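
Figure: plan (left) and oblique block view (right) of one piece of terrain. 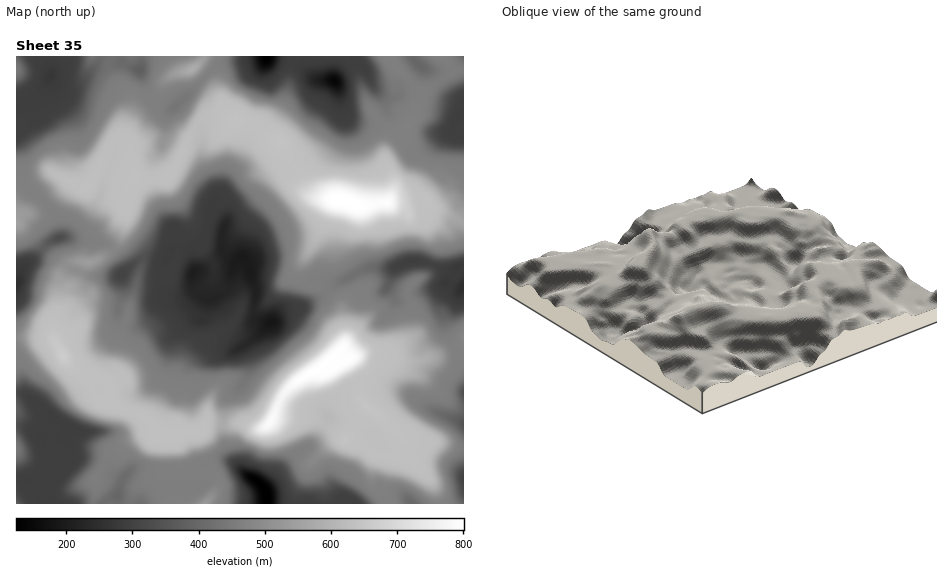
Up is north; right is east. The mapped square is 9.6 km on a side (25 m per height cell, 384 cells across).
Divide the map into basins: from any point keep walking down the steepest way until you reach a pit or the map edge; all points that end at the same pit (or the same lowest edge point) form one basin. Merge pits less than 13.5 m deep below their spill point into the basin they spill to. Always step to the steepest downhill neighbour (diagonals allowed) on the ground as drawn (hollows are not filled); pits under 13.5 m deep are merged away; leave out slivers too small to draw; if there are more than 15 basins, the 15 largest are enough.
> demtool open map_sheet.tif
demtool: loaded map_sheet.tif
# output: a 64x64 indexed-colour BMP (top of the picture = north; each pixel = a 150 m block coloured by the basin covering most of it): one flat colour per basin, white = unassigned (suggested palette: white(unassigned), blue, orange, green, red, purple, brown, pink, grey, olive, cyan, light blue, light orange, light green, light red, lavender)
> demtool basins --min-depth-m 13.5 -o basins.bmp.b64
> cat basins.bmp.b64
<image width="64" height="64" href="data:image/bmp;base64,Qk12CAAAAAAAAHYAAAAoAAAAQAAAAEAAAAABAAQAAAAAAAAIAAATCwAAEwsAABAAAAAAAAAA////ALR3HwAOf/8ALKAsACgn1gC9Z5QAS1aMAMJ34wB/f38AIr28AM++FwDox64AeLv/AIrfmACWmP8A1bDFAERERERETu7u7u7uRERCIiIiIiIiIiIiIiIiIAAAAAAARERERERO7u7u7u5EREQiIiIiIiIiIiIiIiIgAAAAAABERERERE7u7u7u7kREREIiIiIiIiIiIiIiIAAAAAAAAERERERETu7u7u7uREREQiIiIiIiIiIiIiIgAAAAAAAARERERERE7u7u7u7kIiIiIiIiIiIiIiIiIiAAAAAAAABERERERETu7u7u7u4iIiIiIiIiIiIiIiIiIAAAAAAAAERERERERE7u7u7u7iIiIiIiIiIiIiIiIiIgAAAAAAAARERERERERO7u7u7iIiIiIiIiIiIiIiIiIiIiIAAAAABERERERERERO7u7uIiIiIiIiIiIiIiIiIiIiIgAAAA3URERERERERERO5EQiIiIiIiIiIiIiIiIiIiIi3d3d3dREREREREREREREERESIiIiIiIiIiIiIiIiIi3d3d3d1EREREREREREREEREREREREREiIiIiIiIiIi3d3d3d3URERERERERERBERERERERERERIiIiIiIiIi3d3d3d3dREREREREREEREREREREREREREiIiIiIiIi3d3d3d3d1EREREREQiERERERERERERERERIiIiIiIi3d3d3d3dAEREREREQiIREREREREREREREREiIiIiIi3d3d3d3dAARERERERCIRERERERERERERERERIiIiIiLd3d3d3dAABERERERCIvERERERERERERERERESIiIiIt3d3d3dAAAERERERCKqrxERERERERERERERERESIiIi3d3d3QAAAARERERKqqqvERERERERERERERERERETIi3d3d0AAAAABERERKqqqq/xEREREREREREREREREREz3d3d0DMwAAAEREREqqqqr/ERERERERERERERERERERMzMzMzMzMzAAREREqqqqqv/xERERERERERERERERERETMzMzMzMzMzBEREqqqqqqr/URERERERERERERERERERMzMzMzMzMzMwAACqqqqqqv/1ERERERVREREREREREREzMzMzMzMzMzAAAKqqqqqq//9VURERFVURERERERERETMzMzMzMzMzMAAACqqqqqqv//VVURFVVRERERERERERMzMzMzMzMzMwAAAKqqqqqq///1VVVVVVURERERERERMzMzMzMzMzMzAAAACqqqqqr///9VVVVVVVVVEREREREzMzMzMzMzMzMAAAAKqqqqqq////9VVVVVVVUREREREzMzMzMzMzMzMwAAAAqqqqqqr/////9VVVVVVVEREREzMzMzMzMzMzMzAAAAIqqqqqqv//////9VVVVVVRERMzMzMzMzMzMzMzMAAAAiKqqqqqrxEf///1VVVVVVURMzMzMzMzMzMzMzMwAAALIqqqqqqhER////VVVVVVVVEzMzMzMzMzMzMzMzAAAAuyKqqqqqEREf//9VVVVVVVVTMzMzMzMzMzMzMzMAAAu7u7u6qqoRER//9VVVVVVVVVMzMzMzMzMzMzMzMwAAu7u7u7uqoRERH//1VVVVVVVVVTMzMzMzMzMzMzMzAAu7u7u7u7oREREf/1VVVVVVVVVVUzMzMzMzMzMzMzMAu7u7u7u7sRERERH1VVVVVVVVVVVTMzMzMzMzMzMzMwu7u7u7u7uxEREREfVVVVVVVVVVVVUzMzMzMzMzMzMzu7u7u7u7u7sRERER9VVVVVVVVVVVVTMzMzMzMzMzMzlmu7u7u7u7uxERERFVEVVVVVVVVVVVMzMzMzMzMzM5mWZmu7u7u7uxERERERERFVVVVVVVVVVTMzMzMzMzOZmZZmZru7u7u7ERERERERERVVVVVVVVVVd3d3d5mZOZmZlmZma7u7u7uxEREREREREVVVVVVVV3d3d3d3eZmZmZmWZmZmu2u7u7ERERERERERFVVVVVV3d3d3d3d5mZmZmZZmZmZmZru7uxwRERERERERVVVVVXd3d3d3d3mZmZmZlmZmZmZma7sizMzBERERERERVVVXd3d3d3d3mZmZmZmWZmZmZmZiIiLMzMwREREREREVVVd3d3d3d3eZmZmZmZZmZmZmZmIiLMzMzBERERERERFVd3d3d3d3d5mZmZmZlmZmZmZmZiIszMzMwRERERERERd3d3d3d3d3mZmZmZmWZmZmZmZmYizMzMzBERERERERF3d3d3d3d3eJmZmZmZZmZmZmZmZmLMzMzMwRERERERF3d3d3d3d3d4iZmZmZlmZmZmZmZmYMzMzMzBERERERh3d3d3d3d3d3iImZmZmWZmZmZmZmZgDMzMzMwRERERiId3d3d3d3d3iIiZmZmZZmZmZmZmZmYMzMzMzMzMiIiIh3d3d3d3d3iIiImZmZlmZmZmZmZmZgDMzMzMzMyIiIiId3d3d3d3eIiIiZmZmWZmZmZmZmZmAAzMzMzMyIiIiIh3d3d3d3eIiIiJmZmZZmZmZmZmZmAAAMzMzMzIiIiIiId3d3d3d4iIiIiZmZlmZmZmZmZmYAAADMzMzIiIiIiIh3d3d3d4iIiIgAmZmWZmZmZmZmYAAAAMzMzIiIiIiIiHd3d3d3iIiIgAAAmZZmZmZmZmZgAAAAAMzIiIiIiIiId3d3d3eIiIgAAAAJlmZmZmZmZgAAAAAAAAiIiIiIiIh3d3d3eIiIgAAAAAAGZmZmZmZmAAAAAAAAAIiIiIiIiId3d3d4iIiAAAAAAA"/>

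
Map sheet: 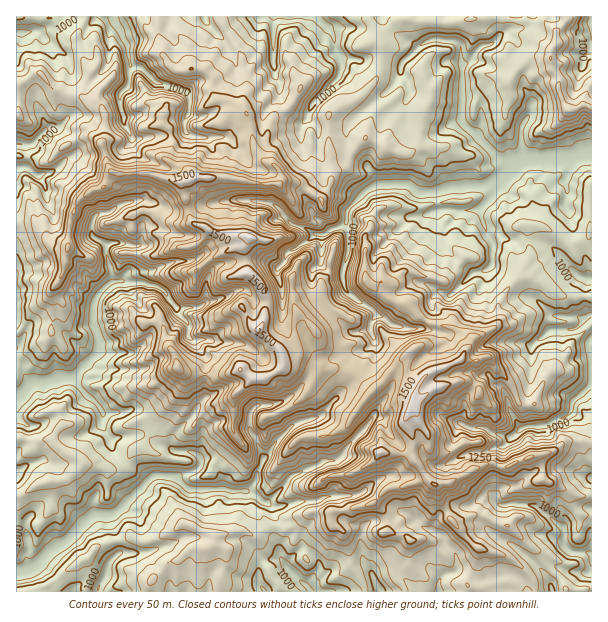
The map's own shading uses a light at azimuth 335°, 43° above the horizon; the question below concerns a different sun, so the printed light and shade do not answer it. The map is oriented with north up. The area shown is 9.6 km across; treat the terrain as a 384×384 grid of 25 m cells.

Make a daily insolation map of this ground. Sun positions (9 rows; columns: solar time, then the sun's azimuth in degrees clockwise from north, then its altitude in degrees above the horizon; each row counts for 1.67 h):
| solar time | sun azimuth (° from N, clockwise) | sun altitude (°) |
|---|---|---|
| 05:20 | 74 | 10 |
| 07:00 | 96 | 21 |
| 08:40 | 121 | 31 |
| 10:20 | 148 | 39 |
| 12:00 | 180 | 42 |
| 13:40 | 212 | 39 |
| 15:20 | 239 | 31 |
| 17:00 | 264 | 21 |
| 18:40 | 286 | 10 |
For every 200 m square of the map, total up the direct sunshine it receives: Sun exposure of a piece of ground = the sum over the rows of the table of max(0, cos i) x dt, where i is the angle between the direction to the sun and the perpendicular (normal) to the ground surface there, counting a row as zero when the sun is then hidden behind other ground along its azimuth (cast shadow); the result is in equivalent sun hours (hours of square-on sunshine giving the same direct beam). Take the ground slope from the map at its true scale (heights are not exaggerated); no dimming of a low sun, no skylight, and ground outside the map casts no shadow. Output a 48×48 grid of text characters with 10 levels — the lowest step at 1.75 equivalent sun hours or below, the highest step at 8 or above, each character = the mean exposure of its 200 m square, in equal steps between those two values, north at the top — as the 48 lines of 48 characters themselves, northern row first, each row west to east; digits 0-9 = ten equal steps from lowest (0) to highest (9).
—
999766556967766487654533579987678787788888765687
767766553887676657655446557656779999999977767777
555786742466666656656365655878777633488457766887
544577754399765566766376554788787478776777777564
454567745228978766765275556456776775545677888772
688556668331589776667376793367866877758887888654
888877673040003766566568932668767778768887689745
678899862576672787767569436887787788757878668757
868965773456761567875688478876777888767887657998
995467552289855999875776477766677786457886568999
764458767234541245776666667788667765654897899998
456876763055322456675454677799988888875688888887
788654650002653222358643467777999989998777767774
504343279998546666432454567999999999999876566765
543744699999999999999987548894224787656766666577
652668998546898874222587778710143356778645676667
662678512587565445424328587211788865566665666467
874477379877888633223002673146675556565787776567
886565367988534898764466100056636666665578888768
889784112335788878899930115057255566766566777988
887888747999742487767504825044462455689677777698
766697878787787755664017413155647644784467777668
876987852102688679897337463188876479826568987654
779977521030079653248526674029965553055567789888
799985467636202246855646566302999634243445568999
787886567877503789866758646884159864522256888775
767785489887531898899557877642610036743899884338
789857668966630024479757897773553576456235723366
899987544468752255336877877654558843474666435676
799886566666886556763688777775477457889875546777
877657666668999889788999788874676675673576558998
753225999999999866899995888657866789987546568884
533442489888998679861249995568577898979855787844
688754544468997898825898536684468865779975998325
235798458888888788638830136842389866411586110035
878765656667899899845338999622448887355620100577
898876666887644889974389985367777788842000247988
865778877889998578983697400138998865224758988889
556689989985477789976963347899656752489899765657
589999879955435656778858998874689999999878999864
998899798655642343224786420125889899896576789899
978889775466654455565456777899867898456522436887
779997434456677434566778888685566589877887886668
789964346867987777787888999978997557984579656688
888533798887557887888788899978989986798645875368
886457874455688888887688889878888888789997588646
643689867766888888887748987876888878668888868665
247898748888888888777864789986897887887888876754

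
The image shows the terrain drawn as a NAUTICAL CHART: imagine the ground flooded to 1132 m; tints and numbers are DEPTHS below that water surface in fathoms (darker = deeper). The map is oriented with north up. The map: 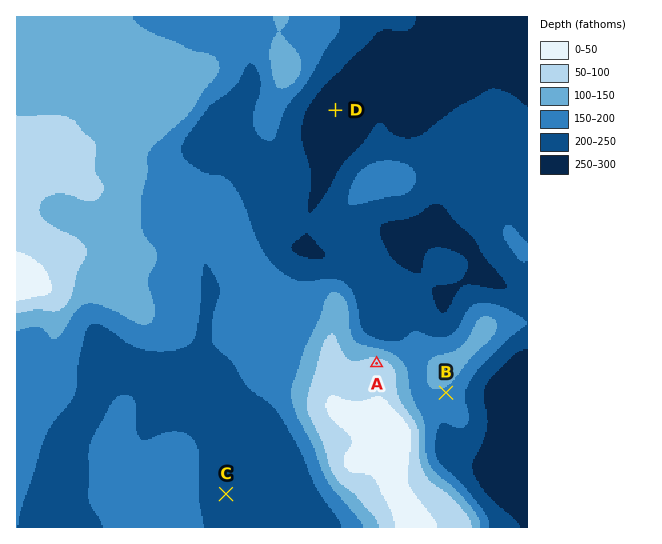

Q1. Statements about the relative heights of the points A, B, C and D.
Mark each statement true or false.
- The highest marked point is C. false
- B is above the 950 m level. false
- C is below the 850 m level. true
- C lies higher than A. false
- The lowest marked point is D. true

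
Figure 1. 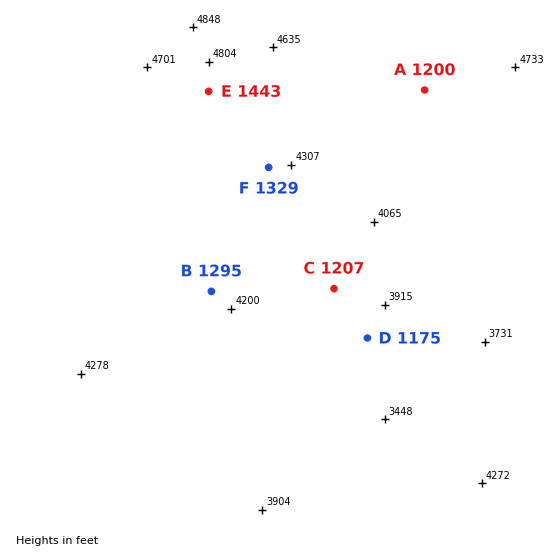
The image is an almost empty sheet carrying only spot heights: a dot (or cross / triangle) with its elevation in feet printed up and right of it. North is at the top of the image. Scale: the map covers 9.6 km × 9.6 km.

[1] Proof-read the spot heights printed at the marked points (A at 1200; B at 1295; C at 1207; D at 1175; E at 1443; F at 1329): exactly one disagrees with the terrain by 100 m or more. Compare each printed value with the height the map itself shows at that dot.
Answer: A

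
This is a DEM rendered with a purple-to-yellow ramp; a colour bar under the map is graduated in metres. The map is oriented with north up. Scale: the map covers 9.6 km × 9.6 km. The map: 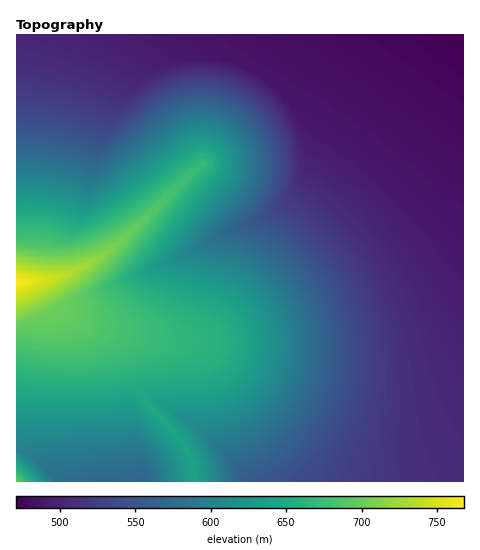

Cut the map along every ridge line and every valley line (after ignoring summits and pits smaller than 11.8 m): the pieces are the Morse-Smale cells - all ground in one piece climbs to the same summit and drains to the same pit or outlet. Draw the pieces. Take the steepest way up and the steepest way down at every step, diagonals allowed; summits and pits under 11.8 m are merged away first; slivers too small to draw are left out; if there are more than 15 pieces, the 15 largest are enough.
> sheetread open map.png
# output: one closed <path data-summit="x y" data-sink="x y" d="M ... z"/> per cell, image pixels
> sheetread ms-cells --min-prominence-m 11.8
<path data-summit="17 282" data-sink="463 35" d="M463 34l-447 1 0 246 27-1 18 28 45 22 16 13 11 22 5 27 44 50 9 18 4 22 269-1z"/><path data-summit="17 282" data-sink="143 481" d="M43 280l-27 2 0 164 22 14 25 22 131 0 1-8-4-14-9-18-44-50-5-27-7-18-14-13-51-26z"/><path data-summit="17 481" data-sink="143 481" d="M19 447l-3 1 1 34 46-1z"/>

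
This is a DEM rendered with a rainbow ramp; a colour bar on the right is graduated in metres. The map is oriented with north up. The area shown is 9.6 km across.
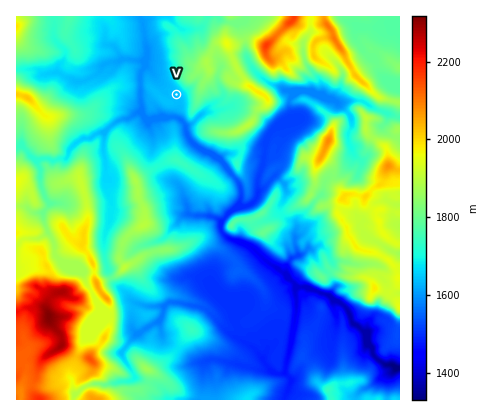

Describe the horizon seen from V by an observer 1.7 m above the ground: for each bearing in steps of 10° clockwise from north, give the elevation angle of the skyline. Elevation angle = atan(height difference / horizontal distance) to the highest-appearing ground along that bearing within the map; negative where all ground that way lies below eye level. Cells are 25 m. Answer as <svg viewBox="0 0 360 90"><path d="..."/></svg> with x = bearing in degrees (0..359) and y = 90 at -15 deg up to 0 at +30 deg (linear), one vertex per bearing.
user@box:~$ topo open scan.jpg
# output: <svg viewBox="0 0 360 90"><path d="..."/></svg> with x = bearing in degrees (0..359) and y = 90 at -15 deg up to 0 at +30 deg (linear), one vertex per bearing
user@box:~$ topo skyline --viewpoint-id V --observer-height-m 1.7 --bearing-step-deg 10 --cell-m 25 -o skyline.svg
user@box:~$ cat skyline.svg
<svg viewBox="0 0 360 90"><path d="M0 38l10-9 10-6 10-4 10-1 10 3 10 7 10-2 10-1 10 0 10 2 10 2 10 3 10 4 10 6 10 9 10 5 10-2 10-1 10-1 10-2 10-3 10 4 10-1 10 2 10 1 10-4 10 0 10 8 10-5 10 4 10 1 10 1 10 3 10-3 10-9"/></svg>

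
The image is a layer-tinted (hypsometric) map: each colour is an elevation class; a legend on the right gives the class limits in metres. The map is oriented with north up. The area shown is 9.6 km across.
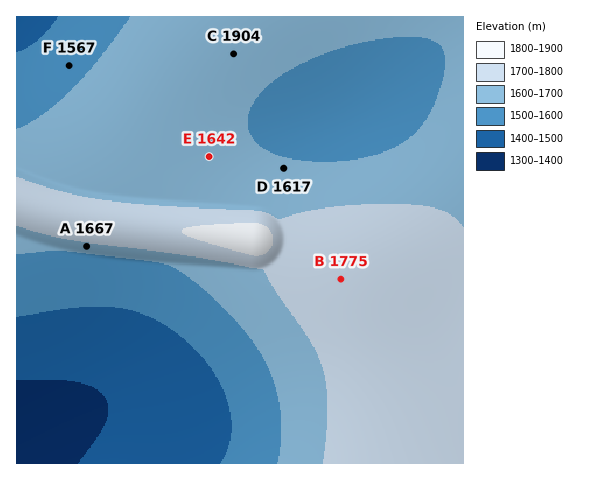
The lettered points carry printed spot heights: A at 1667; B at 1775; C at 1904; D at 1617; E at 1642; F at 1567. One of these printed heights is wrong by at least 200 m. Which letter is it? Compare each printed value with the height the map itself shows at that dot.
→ C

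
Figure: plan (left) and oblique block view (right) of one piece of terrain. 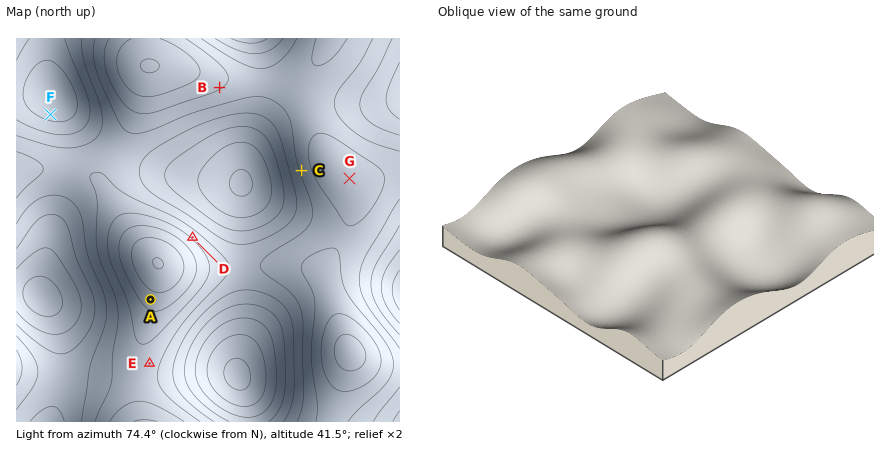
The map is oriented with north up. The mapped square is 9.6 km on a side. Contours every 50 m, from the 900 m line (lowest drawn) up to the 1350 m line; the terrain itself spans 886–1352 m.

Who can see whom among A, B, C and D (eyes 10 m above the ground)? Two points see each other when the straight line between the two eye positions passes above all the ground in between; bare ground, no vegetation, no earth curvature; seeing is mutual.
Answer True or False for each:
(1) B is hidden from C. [False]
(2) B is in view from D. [True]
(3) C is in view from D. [True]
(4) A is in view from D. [False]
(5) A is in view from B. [False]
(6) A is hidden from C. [True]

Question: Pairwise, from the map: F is below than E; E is below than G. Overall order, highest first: G E F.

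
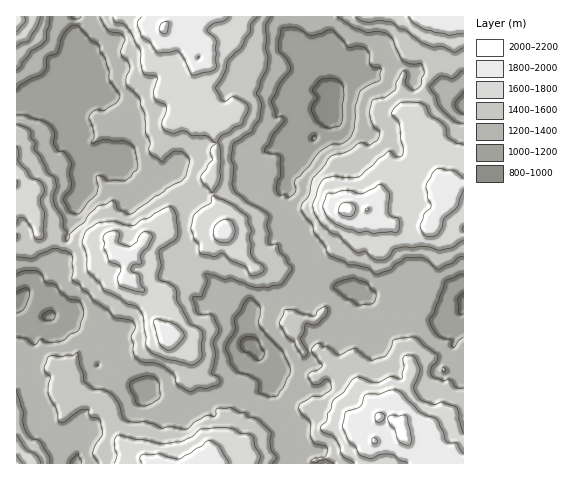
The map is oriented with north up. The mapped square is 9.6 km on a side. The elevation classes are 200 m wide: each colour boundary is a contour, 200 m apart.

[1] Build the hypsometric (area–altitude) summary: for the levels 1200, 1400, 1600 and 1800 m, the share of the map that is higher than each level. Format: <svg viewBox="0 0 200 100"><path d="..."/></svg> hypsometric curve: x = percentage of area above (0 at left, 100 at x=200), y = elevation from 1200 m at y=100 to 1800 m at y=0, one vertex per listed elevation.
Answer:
<svg viewBox="0 0 200 100"><path d="M169 100l-64-33-49-34-38-33"/></svg>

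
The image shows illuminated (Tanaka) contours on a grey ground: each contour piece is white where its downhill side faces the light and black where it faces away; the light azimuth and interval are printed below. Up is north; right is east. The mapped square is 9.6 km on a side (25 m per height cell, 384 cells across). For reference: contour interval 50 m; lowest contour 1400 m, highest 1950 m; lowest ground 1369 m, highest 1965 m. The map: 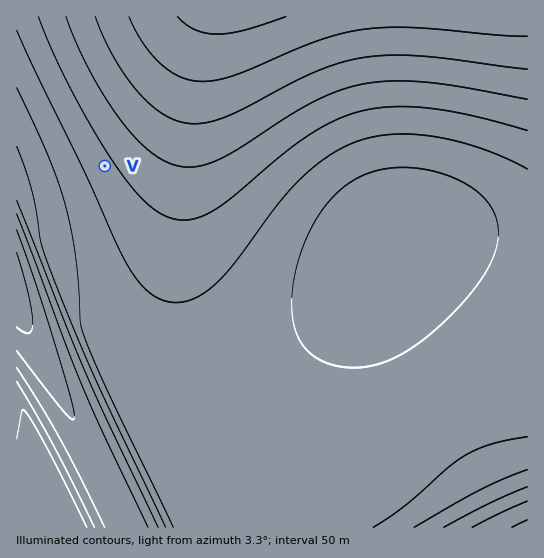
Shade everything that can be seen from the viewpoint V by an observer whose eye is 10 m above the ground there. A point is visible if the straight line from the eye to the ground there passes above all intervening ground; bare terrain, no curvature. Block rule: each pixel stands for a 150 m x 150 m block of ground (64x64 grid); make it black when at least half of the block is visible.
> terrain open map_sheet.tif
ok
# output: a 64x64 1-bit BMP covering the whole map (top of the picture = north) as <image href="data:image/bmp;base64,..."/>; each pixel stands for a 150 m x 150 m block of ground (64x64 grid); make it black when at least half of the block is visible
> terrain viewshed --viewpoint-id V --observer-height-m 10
<image width="64" height="64" href="data:image/bmp;base64,Qk0+AgAAAAAAAD4AAAAoAAAAQAAAAEAAAAABAAEAAAAAAAACAAATCwAAEwsAAAIAAAAAAAAA////AAAAAAD/gA//8AAAAP8AH//8AAAA/wAf//8AAAD/AD///wAAAP4AP//+AAAA/gB///wAAAD8AH//8AAAAPwA///gAAAA+AD//8AAAAD4Af//AAAAAPAB//4AAAAA8AH/+AAAAADgA//wAAAAAOAD/+AAAAAA4Af/wAAAAADAB/+AAAAAAMAP/wAAAAAAgA/+AAAAAACAH/wAAAAAAAAf/AAAAAAAAD/4AAAAAAAAP/gAAAAAAAB/8AAAAAAAAH/wAAAAAAAA/+AAAAAAAAD/4AAAAAAAAf/AAAAAAAAB/8AAAAAAAAP/wAAAAAAAA//AAAAAAAAD/4AAAAAAAAf/gAAAAAAAB/+AAAAAAAAP/4AAAAAAAA//gAAAAAAAH/8AAAAAAAAf/wAAAAAAAD//AAAAAAAAP/8AAAAAAAB//wAAAAAAAH//AAAAAAAAf/8AAAAAAAD//wAAAAAAAP//AAAAAAAA//8AAAAAAAD//wAAAAAAAB//AAAAAAAAH/8AAAAAAAAf/4AAAAAAAB//gAAAAAAAH/+AAAAAAAAf/4AAAAAAAP//gAAAAAAA//+AAAAAAAD//4AAAAAAAP//gAAAAAAAj/8AAAAAAAAH/wAAAAAAAAD8AAAAAAAAAAAAAAAAAAAAAAAAAAAAAAAAAAAAAAAAAAAAAAAAAAAAAAAAAAAAAA=="/>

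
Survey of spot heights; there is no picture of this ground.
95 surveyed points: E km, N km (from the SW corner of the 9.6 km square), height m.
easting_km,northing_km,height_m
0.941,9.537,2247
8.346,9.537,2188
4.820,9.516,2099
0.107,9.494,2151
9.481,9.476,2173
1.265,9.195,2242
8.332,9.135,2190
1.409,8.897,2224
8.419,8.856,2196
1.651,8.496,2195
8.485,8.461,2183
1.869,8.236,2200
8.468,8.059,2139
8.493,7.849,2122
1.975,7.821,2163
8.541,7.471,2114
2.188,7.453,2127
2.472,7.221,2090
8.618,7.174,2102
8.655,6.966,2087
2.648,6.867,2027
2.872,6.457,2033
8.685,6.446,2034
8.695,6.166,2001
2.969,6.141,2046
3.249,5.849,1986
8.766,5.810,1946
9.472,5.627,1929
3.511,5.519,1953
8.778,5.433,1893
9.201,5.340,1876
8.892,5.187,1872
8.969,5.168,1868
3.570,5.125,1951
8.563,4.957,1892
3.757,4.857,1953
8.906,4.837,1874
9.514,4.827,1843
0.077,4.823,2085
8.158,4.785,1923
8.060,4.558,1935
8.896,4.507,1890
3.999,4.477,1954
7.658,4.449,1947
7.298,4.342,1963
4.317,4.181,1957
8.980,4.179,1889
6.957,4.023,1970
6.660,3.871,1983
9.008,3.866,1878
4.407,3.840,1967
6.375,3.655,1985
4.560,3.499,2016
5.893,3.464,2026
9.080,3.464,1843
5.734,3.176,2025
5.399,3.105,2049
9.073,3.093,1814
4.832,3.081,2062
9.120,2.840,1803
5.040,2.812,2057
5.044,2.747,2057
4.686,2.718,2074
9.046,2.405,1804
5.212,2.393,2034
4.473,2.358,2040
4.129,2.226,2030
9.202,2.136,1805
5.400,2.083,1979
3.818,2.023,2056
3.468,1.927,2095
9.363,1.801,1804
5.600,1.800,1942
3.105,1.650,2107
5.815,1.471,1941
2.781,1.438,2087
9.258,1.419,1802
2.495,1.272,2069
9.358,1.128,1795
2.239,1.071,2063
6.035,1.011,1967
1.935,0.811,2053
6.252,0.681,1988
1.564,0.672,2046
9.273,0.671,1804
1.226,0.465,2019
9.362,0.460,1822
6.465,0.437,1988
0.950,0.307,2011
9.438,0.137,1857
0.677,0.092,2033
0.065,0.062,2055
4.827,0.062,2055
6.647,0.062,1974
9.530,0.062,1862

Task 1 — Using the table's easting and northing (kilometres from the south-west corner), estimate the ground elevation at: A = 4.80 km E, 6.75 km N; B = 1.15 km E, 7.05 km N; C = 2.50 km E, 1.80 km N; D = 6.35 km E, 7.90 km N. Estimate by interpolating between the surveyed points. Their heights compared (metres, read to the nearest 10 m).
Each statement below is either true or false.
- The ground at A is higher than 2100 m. false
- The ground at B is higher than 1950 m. true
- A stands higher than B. false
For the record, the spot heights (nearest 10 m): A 1970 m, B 2120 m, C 2070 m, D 2110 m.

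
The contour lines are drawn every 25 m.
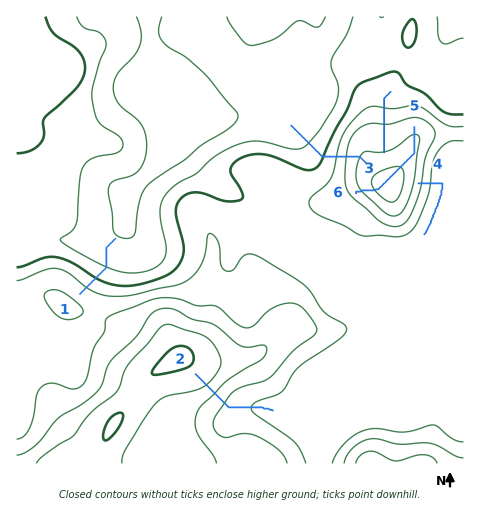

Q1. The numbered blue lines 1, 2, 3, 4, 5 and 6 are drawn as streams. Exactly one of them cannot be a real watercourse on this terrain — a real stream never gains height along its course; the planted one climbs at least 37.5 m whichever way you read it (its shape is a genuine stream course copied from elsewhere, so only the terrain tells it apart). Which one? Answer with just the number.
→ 5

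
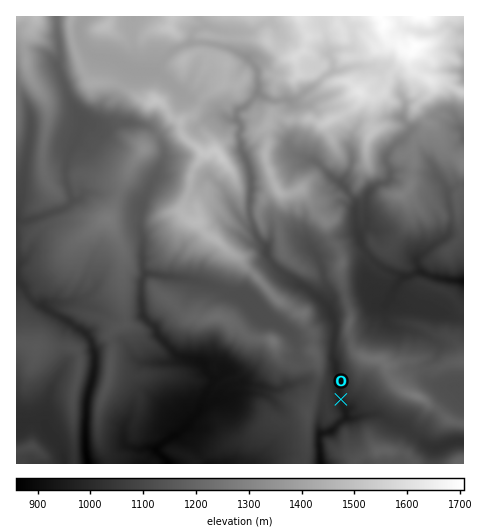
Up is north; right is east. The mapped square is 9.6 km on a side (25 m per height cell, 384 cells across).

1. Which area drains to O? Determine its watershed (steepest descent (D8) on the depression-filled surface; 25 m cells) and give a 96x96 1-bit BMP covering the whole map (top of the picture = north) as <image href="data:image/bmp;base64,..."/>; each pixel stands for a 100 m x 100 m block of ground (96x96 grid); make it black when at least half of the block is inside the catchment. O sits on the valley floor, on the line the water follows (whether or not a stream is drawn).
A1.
<image width="96" height="96" href="data:image/bmp;base64,Qk2+BAAAAAAAAD4AAAAoAAAAYAAAAGAAAAABAAEAAAAAAIAEAAATCwAAEwsAAAIAAAAAAAAA////AAAAAAAAAAAAAAAAAAAAAAAAAAAAAAAAAAAAAAAAAAAAAAAAAAAAAAAAAAAAAAAAAAAAAAAAAAAAAAAAAAAAAAAAAAAAAAAAAAAAAAAAAAAAAAAAAAAAAAAAAAAAAAAAAAAAAAAAAAAAAAAAAAAAAAAAAAAAAAAAAAAAAAAAAAAAAAAAAAAAAAAAAAAAAAAAAAAAAAAAAAAAAAAAAAAAAAAAAAAAAAAAAAAAAAAAAAAAAAAAAP4AAAAAAAAAAAAAAP8AAAAAAAAAAAAAAP+AAAAAAAAAAAAAAP+AAAAAAAAAAAAAAH/AAAAAAAAAAAAAAH/AAAAAAAAAAAAAAH/AAAAAAAAAAAAAAH/AAAAAAAAAAAAAAP/gAAAAAAAAAAAAAP+AAAAAAAAAAAAAAP8AAAAAAAAAAAAAAP8AAAAAAAAAAAAAAP8AAAAAAAAAAAAAAP8AAAAAAAAAAAAAAf4AAAAAAAAAAAAAA/4AAAAAAAAAAAAAA/8AAAAAAAAAAAAAA/8AAAAAAAAAAAAAD/8AAAAAAAAAAAAAH/4AAAAAAAAAAAAAf/4AAAAAAAAAAAAA//4AAAAAAAAAAAAB//wAAAAAAAAAAAAD//wAAAAAAAAAAAAH//wAAAAAAAAAAAAP//wAAAAAAAAAAAAf//wAAAAAAAAAAAA///wAAAAAAAAAAAB///wAAAAAAAAAAAD///wAAAAAAAAAAAH///wAAAAAAAAAAAP///gAAAAAAAAAAAf///gAAAAAAAAAAA////AAAAAAAAAAAD///+AAAAAAAAAAAH///+AAAAAAAAAAAP///+AAAAAAAAAAAf///+AAAAAAAAAAB////8AAAAAAAAAAD////4AAAAAAAAAAD////wAAAAAAAAAAD////gAAAAAAAAAAD////gAAAAAAAAAAB////AAAAAAAAAAAB///CAAAAAAAAAAAB///AAAAAAAAAAAAB//+AAAAAAAAAAAAB//+AAAAAAAAAAAAA//+AAAAAAAAAAAAA//8AAAAAAAAAAAAAf/8AAAAAAAAAAAAAf/8AAAAAAAAAAAAAP/8AAAAAAAAAAAAAf/8AAAAAAAAAAAAA//8AAAAAAAAAAAAB//8AAAAAAAAAAAAD//8AAAAAAAAAAAAH//8AAAAAAAAAAAAH//8AAAAAAAAAAAAH//8AOAAAAAAAAAAB//+//gAAAAAAAAAA/////4AAAAAAAAAAf////8AAAAAAAAAAP////+AAAAAAAAAAP/////AAAAAAAAAAH/////+AAAAAAAAAB/////+AAAAAAAAAAf/////AAAAAAAAAAf/////AAAAAAAAAAf/////AAAAAAAAAAf/////gAAAAAAAAAf/////wAAAAAAAAA//////4AAAAAAAAD//////8AAAAAAAD///////8AAAAAAAD///////4AAAAAAAD///////gAAAAAAAH//////+AAAAAAAAP//////+AAAAAAAAf//////+AAAAAAAAf//////+AAAAAAAAf//////8AAA="/>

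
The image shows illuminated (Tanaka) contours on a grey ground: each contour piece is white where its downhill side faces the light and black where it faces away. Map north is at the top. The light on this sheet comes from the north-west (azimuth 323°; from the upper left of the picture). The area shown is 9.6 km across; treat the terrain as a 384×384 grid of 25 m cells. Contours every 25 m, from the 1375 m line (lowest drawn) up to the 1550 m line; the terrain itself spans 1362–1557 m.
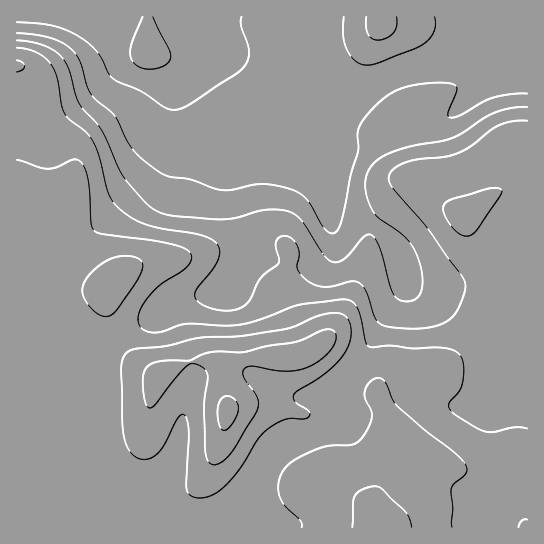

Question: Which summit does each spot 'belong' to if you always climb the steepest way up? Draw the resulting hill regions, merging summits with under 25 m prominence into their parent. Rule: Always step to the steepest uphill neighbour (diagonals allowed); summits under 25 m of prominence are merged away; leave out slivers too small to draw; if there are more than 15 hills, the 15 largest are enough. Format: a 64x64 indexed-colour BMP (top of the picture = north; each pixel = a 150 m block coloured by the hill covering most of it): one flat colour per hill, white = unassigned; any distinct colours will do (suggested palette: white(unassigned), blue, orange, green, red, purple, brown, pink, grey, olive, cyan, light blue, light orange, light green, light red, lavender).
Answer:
<image width="64" height="64" href="data:image/bmp;base64,Qk12CAAAAAAAAHYAAAAoAAAAQAAAAEAAAAABAAQAAAAAAAAIAAATCwAAEwsAABAAAAAAAAAA////ALR3HwAOf/8ALKAsACgn1gC9Z5QAS1aMAMJ34wB/f38AIr28AM++FwDox64AeLv/AIrfmACWmP8A1bDFABEREREREREREREiIiIiIiIiIiIiIiIiIiIiIiIiIRERERERERERERERERERIiIiIiIiIiIiIiIiIiIiIiIhERERERERERERERERERERIiIiIiIiIiIiIiIiIiIiIiIRERERERERERERERERERESIiIiIiIiIiIiIiIiIiIiIhEREREREREREREREREREREiIiIiIiIiIiIiIiIiIiIiIRERERERERERERERERERERIiIiIiIiIiIiIiIiIiIiIiERERERERERERERERERERESIiIiIiIiIiIiIiIiIiIiIhERERERERERERERERERERIiIiIiIiIiIiIiIiIiIiIiIRERERERERERERERERERESIiIiIiIiIiIiIiIiIiIiIhEREREREREREREREREREREiIiIiIiIiIiIiIiIiIiIiERERERERERERERERERERERIiIiIiIiIiIiIiIiIiIiIRERERERERERERERERERERERESIiIiIiIiIiIiIiIiIhERERERERERERERERERERERERESIiIiIiIiIiIiIiIiERERERERERERERERERERERERERESIiIiIiIiIiIiIiIRERERERERERERERERERERERERERIiIiIiIiIiIiIiIhEREREREREREREREREREREREREREiIiIiIiIhESIiIiEREREREREREREREREREREREREREiIiIiIiIhERESIiIRERERERERERERERERERERERERESIiIiIiIhEREREiIhEREREREREREREREREREREREREREiIiIiIhERERERIiERERERERERERERERERERERERERERIiIiIhERERERESIRERERERERERERERERERERERERERESIiIiERERERERERERERERERERERERERERERERERERERIiIiIRERERERERERERERERERERERERERERERERERERESIiIhEREREREREREREREREREREREREREREREREREREREiIiERERERERERERERERERERERERERERERERERERERESIiIREREREREREREREREREREREREREREREREREREREREiIhERERERERERERERERERERERERERERERERERERERESIiEREREREREREREREREREREREREREREREREREREREREiIRERERERERERERERERERERERERERERERERERERERERIREREREREREREREREREREREREREREREREREREREREREhERERERERERERERERERERERERERERERERERERERERESERERERERERERERERERERERERERERERERERERERERESERERERERERERERERERERERERERERERERERERERERERIRERERERERERERERERERERERERERERERERERERERERERERERERERERERERERERERERERERERERERERERERERERERERERERERERERERERERERERERERERERERERERERERERERERERERERERERERERERERERERERERERERERERERERERERERERERERERERERERERERERERERERERERERERERERERERERERERERERERERERERERERERERERERERERERERERERERERERERERERERERERERERERERERERERERERERERERERERERERERERERERERERERERERERERERERERERERERERERERERERERERERERERERERERERERERERERERERERERERERERERERERERERERERERERERERERERERERERERERERERERERERERERERERERERERERERERERERERERERERERERERERERERERERERERERERERERERERERERERERERERERERERERERERERERERERERERERERERERERERERERERERERERERERERERERERERERERERERERERERERERERERERERERERERERERERERERERERERERERERERERERERERERERERERERERERERERERERERERERERERERERERERERERERERERERERERERERERERERERERERERERERERERERERERERERERERERERERERERERERERERERERERERERERERERERERERERERERERERERERERERERERERERERERERERERERERERERERERERERERERERERERERERERERERERERERERERERERERERERERERERERERERERERERMzERERERERERERERERERERERERERERERERERERERETMzMzERERERERERERERERERERERERERERERERERERMzMzMzMzERERERERERERERERERERERERERERERERETMzMzMzMzMzEREREREREREREREREREREREREREREREREzMzMzMzMzMzMRERERERERERERERERERERERERERERERMzMzMzMzMzMzMxERERERERERERERERERERERERERERERMzMzMzMzMzMzMxEREREREREREREREREREREREREREREzMzMzMzMzMzMzMxERERERERERERERERERERERERERETMzMzMzMzMzMzMzMREREREREREREREREREREREREREREzMzMzMzMzMzMzMxERERERERERERERERERERERERERETMzMzMzMzMzMzMzERER"/>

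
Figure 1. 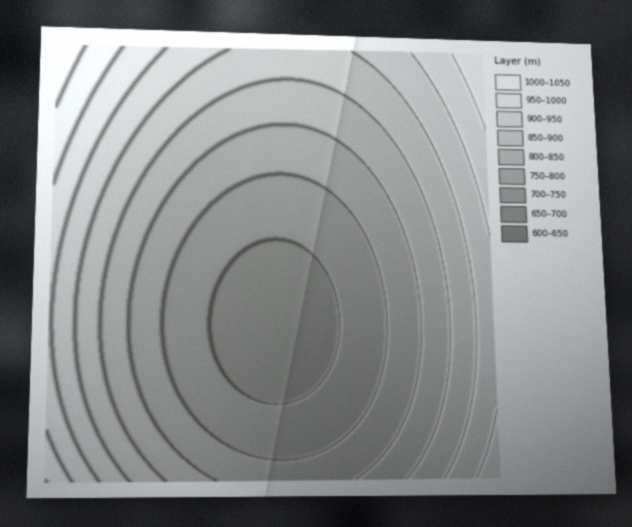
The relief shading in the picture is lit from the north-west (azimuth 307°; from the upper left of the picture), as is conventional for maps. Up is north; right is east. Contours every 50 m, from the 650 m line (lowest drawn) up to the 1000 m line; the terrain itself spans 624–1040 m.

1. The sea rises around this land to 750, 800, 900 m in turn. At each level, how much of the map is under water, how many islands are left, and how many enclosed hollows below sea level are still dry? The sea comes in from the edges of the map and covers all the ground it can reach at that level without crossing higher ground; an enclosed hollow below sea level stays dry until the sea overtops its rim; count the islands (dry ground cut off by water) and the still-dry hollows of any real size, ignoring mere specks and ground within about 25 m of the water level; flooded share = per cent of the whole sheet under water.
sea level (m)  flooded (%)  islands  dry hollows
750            44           0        0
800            60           0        0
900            90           0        0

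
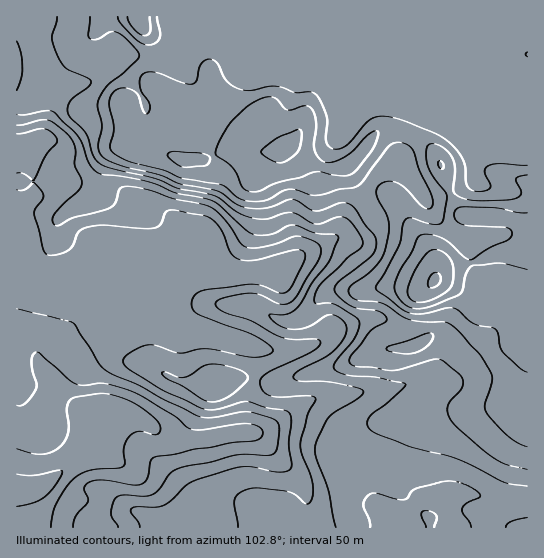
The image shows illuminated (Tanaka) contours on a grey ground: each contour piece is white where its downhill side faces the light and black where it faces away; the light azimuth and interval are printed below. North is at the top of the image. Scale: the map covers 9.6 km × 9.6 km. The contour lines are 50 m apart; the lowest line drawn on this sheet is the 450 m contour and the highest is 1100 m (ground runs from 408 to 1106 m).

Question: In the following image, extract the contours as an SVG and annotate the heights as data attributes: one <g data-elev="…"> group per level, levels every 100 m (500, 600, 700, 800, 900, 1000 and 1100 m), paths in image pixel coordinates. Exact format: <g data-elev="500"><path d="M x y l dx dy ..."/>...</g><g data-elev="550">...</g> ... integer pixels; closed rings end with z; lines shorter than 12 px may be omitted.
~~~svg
<g data-elev="500"><path d="M17 449l14 4 10 1 9-1 9-6 6-6 3-10-1-21 1-7 3-4 7-2 25-4 19 5 21 11 11 9 6 7 0 6-3 3-18-3-5 2-5 4-5 9 1 17-3 4-32 3-9 4-8 6-9 10-9 16-4 21"/></g><g data-elev="600"><path d="M17 309l56 14 26 40 6 7 34 15 23 14 35 17 14 2 30-6 8 0 22 6 7 5 1 7-1 16-2 5-3 3-7 2-28-1-28 7-27 5-12 6-11 16-7 5-8 2-20-1-8 2-4 5-2 11 1 5 6 9"/></g><g data-elev="700"><path d="M205 401l10 1 14-5 17-15 2-4-1-3-10-6-23-5-11 2-13 9-7 2-5 0-12-5-4 1 4 5 17 9z"/><path d="M17 125l24-5 8 0 17 13 8 12 2 6-1 14 6 13 1 7-4 6-13 12-11 11-2 7 3 4 4 0 15-8 36-9 6-6 4-13 3-2 7-1 19 4 24 8 28 6 10 3 12 11 18 25 6 4 8 1 12-2 30-10 14 4 9 6 1 7-3 8-21 35-7 7-5 1-6 0-18-9-11-2-27 5-6 3-2 2 2 4 5 4 29 10 30 16 13 3 21-1 6 3-2 4-7 5-44 22-7 5-1 4 3 9 8 5 11 1 27-1 6 2 0 3-8 14-7 30 2 9 10 28 1 11-2 7-2 4-3 0-12-10-9-3-28-3-12 2-7 4-4 7 4 26"/></g><g data-elev="800"><path d="M527 517l-16 4-4 3-1 3"/><path d="M57 17l-5 21 7 21 8 10 21 9 3 3-2 5-18 15-4 9 3 7 16 17 6 20 5 7 10 6 48 12 23 9 36 8 7 3 16 13 14 6 15 1 24-7 7 2 18 10 7-1 17-6 9 2 13 18 2 5-1 4-15 12-26 25-5 8-2 10 3 3 12-1 8 2 18 12 4 5 0 7-4 9-20 25-1 4 1 3 12 5 30 2 26 6 3 2-19 18-16 12-4 7 2 6 8 6 32 12 50 14 46 22 22 4"/></g><g data-elev="900"><path d="M396 353l13 1 12-3 10-9 2-4 0-4-3-1-4 1-39 13 0 3z"/><path d="M527 165l-28-1-10 2-4 3 0 2 5 14 0 3-8 3-9 0-4-3-3-5-1-16-2-8-6-9-8-8-18-10-28-11-17-5-8 1-8 2-23 26-8 4-6 0-5-3-2-5 1-19-1-7-6-14-5-7-5-2-16 0-19-6-25 5-11-2-12-7-9-18-7-5-5 1-5 3-2 6-2 11-4 4-11-1-27-11-6 0-6 2-3 4 0 7 1 6 9 14 0 5-3 4-4-3-6-17-8-5-7-1-5 2-5 4-3 7 5 28-4 18 5 7 15 8 33 8 18 8 41 7 16 13 9 3 19-1 16-9 7-2 6 1 20 5 24-6 16-2 7-5 28-37 9-3 11 5 4 5 6 19 11 24 1 11-3 3-6-2-17-18-9-6-10-2-8 4-3 5 1 5 9 19 3 11-4 25-3 8-5 7-10 9-16 11-2 4 0 4 2 4 6 3 26 4 24 15 15 3 23 0 10 6 24 26 12 20 1 9-7 22 1 8 23 24 9 6 9 4"/><path d="M118 17l3 6 14 16 7 4 7 2 8-3 3-5-3-20"/></g><g data-elev="1000"><path d="M527 213l-10-1-23-4-29-1-7 1-3 3-1 4 1 4 4 4 11 3 37 2 5 3-1 6-4 3-17 7-20 13-5-3-15-14-8-5-12-4-9 1-4 3-6 15-11 18-5 11-1 7 4 8 7 8 8 3 9 0 12-3 26-11 3-4 3-16 3-5 4-3 28-3 26 7"/><path d="M440 169l3-1 1-3-2-3-3-1-1 4z"/><path d="M275 162l10 0 12-9 4-11 1-8-1-4-4 0-18 7-17 13-1 3 3 2z"/></g><g data-elev="1100"><path d="M429 287l5 0 5-4 2-5-3-5-4 0-4 3-2 7z"/></g>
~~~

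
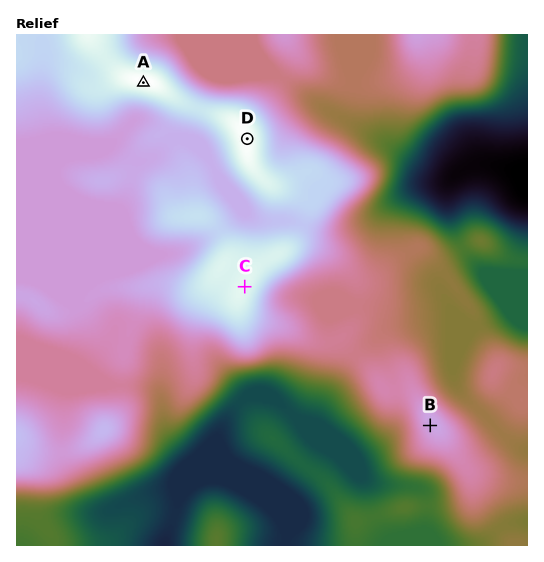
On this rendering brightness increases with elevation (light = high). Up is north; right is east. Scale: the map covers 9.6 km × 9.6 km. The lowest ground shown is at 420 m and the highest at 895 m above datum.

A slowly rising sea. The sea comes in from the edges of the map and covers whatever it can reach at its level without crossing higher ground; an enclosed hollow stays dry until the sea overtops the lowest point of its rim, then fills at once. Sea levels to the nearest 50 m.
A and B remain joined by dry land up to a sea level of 700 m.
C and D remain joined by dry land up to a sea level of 800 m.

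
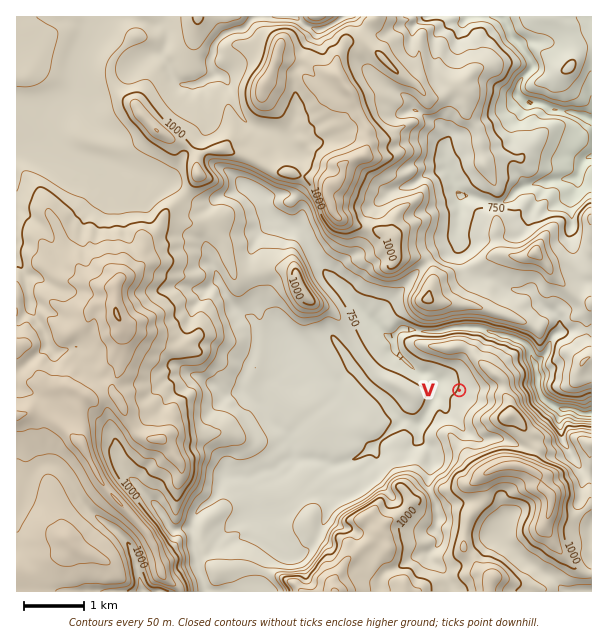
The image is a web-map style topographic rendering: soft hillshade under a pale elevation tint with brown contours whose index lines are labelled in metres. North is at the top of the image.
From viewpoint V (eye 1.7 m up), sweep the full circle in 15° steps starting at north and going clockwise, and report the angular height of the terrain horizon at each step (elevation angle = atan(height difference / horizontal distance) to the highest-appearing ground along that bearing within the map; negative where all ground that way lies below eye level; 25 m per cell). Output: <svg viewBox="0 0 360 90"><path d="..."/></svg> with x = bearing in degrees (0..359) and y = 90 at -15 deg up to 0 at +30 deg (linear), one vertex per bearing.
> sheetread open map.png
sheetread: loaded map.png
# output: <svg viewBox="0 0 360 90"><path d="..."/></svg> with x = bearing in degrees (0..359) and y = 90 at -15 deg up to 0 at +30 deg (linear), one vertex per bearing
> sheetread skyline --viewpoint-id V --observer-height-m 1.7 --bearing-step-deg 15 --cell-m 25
<svg viewBox="0 0 360 90"><path d="M0 40l15 0 15-7 15-5 15-1 15 4 15 1 15-2 15-6 15 5 15-1 15 2 15 7 15 9 15-2 15 12 15-4 15-1 15 1 15-1 15-1 15 4 15-9 15-6"/></svg>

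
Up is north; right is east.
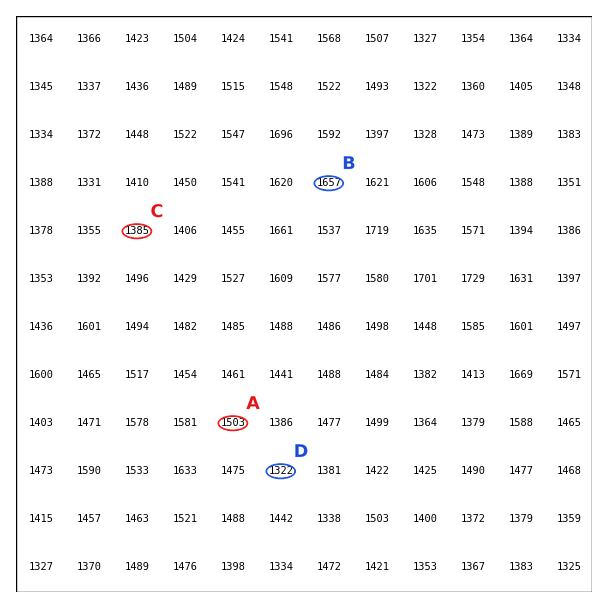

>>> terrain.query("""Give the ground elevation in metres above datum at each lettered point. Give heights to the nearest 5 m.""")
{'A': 1505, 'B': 1655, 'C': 1385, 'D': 1320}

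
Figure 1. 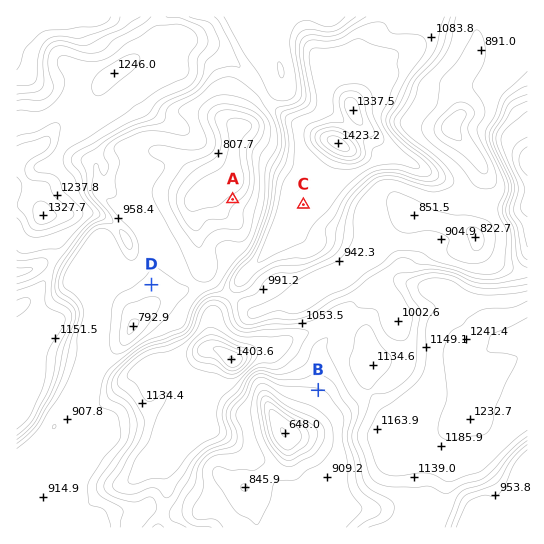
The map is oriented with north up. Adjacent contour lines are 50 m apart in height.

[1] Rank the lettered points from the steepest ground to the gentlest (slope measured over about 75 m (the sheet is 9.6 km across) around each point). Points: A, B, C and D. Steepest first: A B D C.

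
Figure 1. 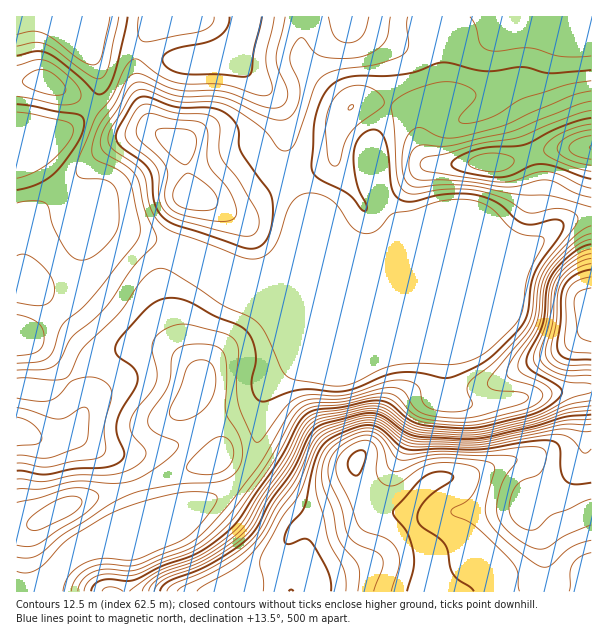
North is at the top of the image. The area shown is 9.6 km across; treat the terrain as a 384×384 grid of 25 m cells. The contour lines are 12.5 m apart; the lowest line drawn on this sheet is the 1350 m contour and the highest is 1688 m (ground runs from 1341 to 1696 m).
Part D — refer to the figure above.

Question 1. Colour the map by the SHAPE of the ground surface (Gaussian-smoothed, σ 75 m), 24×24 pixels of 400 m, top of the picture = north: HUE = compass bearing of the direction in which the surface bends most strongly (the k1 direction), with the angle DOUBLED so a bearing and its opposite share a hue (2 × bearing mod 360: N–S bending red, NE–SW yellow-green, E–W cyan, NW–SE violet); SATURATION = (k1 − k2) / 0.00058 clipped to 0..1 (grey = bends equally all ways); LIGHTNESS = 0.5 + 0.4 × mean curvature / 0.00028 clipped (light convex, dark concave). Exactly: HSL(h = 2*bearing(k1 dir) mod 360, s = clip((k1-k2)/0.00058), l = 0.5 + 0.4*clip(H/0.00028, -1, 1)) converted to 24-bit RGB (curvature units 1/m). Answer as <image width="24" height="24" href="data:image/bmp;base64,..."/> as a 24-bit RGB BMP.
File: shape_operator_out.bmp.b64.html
<image width="24" height="24" href="data:image/bmp;base64,Qk32BgAAAAAAADYAAAAoAAAAGAAAABgAAAABABgAAAAAAMAGAAATCwAAEwsAAAAAAAAAAAAAi5tJQ36EI83k2ezwWmb2Z4z/1NT32bj745zopmapcYptnpt7bl19W3RveZlocHeEpJd6nZ14c3aEi317g5J6Y3aTbVqLmZV6sLBwL4dCK3w1ZIUVUVAXDT0FM2QRbmgy1We69IXt1Yawk5Jvc1B9k2pgfJdUU25RkKhqm6SEcW6GgaOSgre3Xk+dYFuZk6KqupPFy2+TJHcnO3pAe4B5eIB1QnM2E0kaL2QoekFV7IGSy42bVkeIpX6Zp5CPaJaebrV5cpN5cXeVfLVxeFhVa0hiZIdkfo1hc3220qLo5cXxU0zTOpVHX3xDbX5QP3NBImQ3KVhuxZSW4oyjn0aMiZRok7iHcoavsH53eXhXgo5Uoa1RRkVgZnx0aJB1eIyPeKynXYCexJK5sHLZuHjiwobcsWPJqklSKJsqAEIwQ5SA3Vue3W6ksrmPectqOnmTwHvLwpLOjpS8r4aWXVR2XIdeVp9tX4J7mnxTZWQ+iYM6bkEwel81jopHqVmepoHK38fbF3iVDkpIb0OE3LfC6tXo3sa5FujlP7f/0NP70Mz/5Mz/4Lb/r53fcISpUF54blIui41EX3pPhFeJpH2SoXtzfZVXOoc8tMVtbEaeGEtlIHSGu+zOvcXw79vw0u73AISrKrAtgmIfmxyPzn/w78n/+sz/fmTpV45abK1qV4F4Tn+Cep6dm4KvwY+2oqd8XLBOVVl+OGl+C8CQQP9YKpJp6cZ9/zIPKRIKLioFMCcDJzMAHzMAJTECwY4BxlgyqLDkooLMmWegVX10UYdQYnJamnlnwaGTl6iGUFlyVItxJqdFYn4OIi0GRlME+TEMzE2vZ1SmZVi4xnjMszJCQT4RRlkALjgAk1RLoD56uXiXjHegcn+NY3uBbaSFprSXuIeQYFqMcZuHdU1gf3Fden9rQHo3X4colH88kWtIO4ZaQ0al0HDt3Hz85LHWnG+7XmVCU39Rg6CFmn6llX6jdo2ddqKGeZdzp4SSm4Crf2SPe2WBgH9/f4B/f4B/foB7f4B0gIB0eIBuLm5DInJjmzHF8q/A06PRc4RQRaxmWINogHxxlHd9kJB/gpN7eJl3b4lzlFtgi1BwgH2AgH9/gH9/gH9/f4B/gIB/gIB/f4B/foB/JF5bExAp77txzMaOmK23c5ulWnmGZXp+i3t6nJmBf5p6j4xwe01RgGpkgH59gH9/gIB/f3+AgnyBe4R7f3+AgIB/gIB/gIB/TFl+AR5s6O/c4c3LoqKKi3OMZmp/YnmAc4eIo5iGmIluf1VZgF5Vi3RBU41Je4B+gIB/gIB/fIGAh3t+f3+AgIB/gIB/gIB/b3mBAFZiZteV6M/In5tvgXBzeXB6Z3x0YXdrmmxNklAscUktiHVJibiHcrSTTnmDf3+AhGhxlYpQX4Zmf4B/f4B/f3+AgH5/hlFTHmomA08Vxew3n5WFf3SBfXmAdHl/ZlN2ny5kxmtfdriogdDEh8K+poagSF16fGxqhVN5sbuge1OWaoE7Y31Rf35ncj9ImU5Prq5/JWA3WIsIpHytrm+lh3R0empsVEBrUU+ozt/YscfVjqi4bm+QnWWPnlidd1NwYqdvb7KEryeu2GdfdGgrTEMUWFkeRrclXZ5TjFaSmIVlWHVMnVqgxGqYiUhWV0M+PYo5l9I8jLxPfINphmt+dGqBh1yhpG+xk8iMTE2CQSWC4sPTuKD1zLv/0Nb7tcbwXUG4fkRzqKNXd4B0PHNekEmi42vcpYvMfrvCms21o7mNW3V0fXprbXmHXlWCm2p80cB7PExeLk59i9SDTcCwR53PrJTZw3TdpmHsp5341NP4d2Q6blsvGmAuO7u40ZXRttrTgrXV0J3Ymn7KeJfDY1u4dEGdn3ed1JiOWE+aPKWgmLNki4dIQGUrTWslcnZBYIpeVZlvkqxkcmKylMXMdebkEV2AfrZhtOKmVWqGlmWDu32Qmk59aStKckpHb5iCvKSttJjKUm2ygIqerImqhnuiZISWWoplU4lVX4NdepVjkJHZvOLgZmu7ORlmhNRRv8gvVUQwam0wg28vdTNAiUZzcqpyTbWBbqqGpneWmWeffXCGlI12fIGXdm+Zi3+ceJKPYox7bIVqfqFsuaJhZCQ4NzFixr1rr2g0bmQ/a3xCX4RRUV59bG6ctrmUXp1jVnZNcGJQjGNXi25Zi5tggYZhandecYFjjoNqenVbdHpSkphDh0U5gHR4OVF2pYV0wY6gnYe+kJu+Z6u0RWWGXGx9vbR/mJZ3dWF3XXJ2h2t/nZmJi5iGg32HenmDfXptgn1ugHx6f4B+"/>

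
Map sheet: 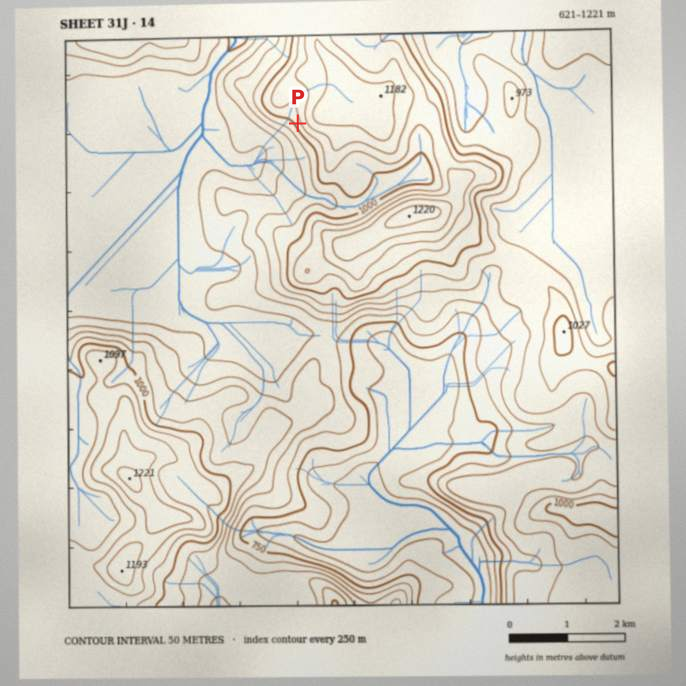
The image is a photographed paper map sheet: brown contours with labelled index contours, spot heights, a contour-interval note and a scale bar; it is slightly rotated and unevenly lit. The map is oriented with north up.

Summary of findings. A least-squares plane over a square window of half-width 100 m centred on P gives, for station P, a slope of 24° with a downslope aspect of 241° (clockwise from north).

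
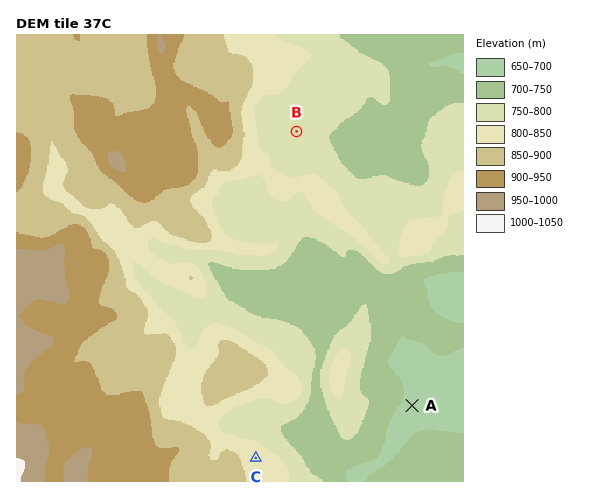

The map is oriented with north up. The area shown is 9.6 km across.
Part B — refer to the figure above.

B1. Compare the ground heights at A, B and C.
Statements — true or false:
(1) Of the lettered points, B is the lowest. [false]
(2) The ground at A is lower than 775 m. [true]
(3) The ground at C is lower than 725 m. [false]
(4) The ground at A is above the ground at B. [false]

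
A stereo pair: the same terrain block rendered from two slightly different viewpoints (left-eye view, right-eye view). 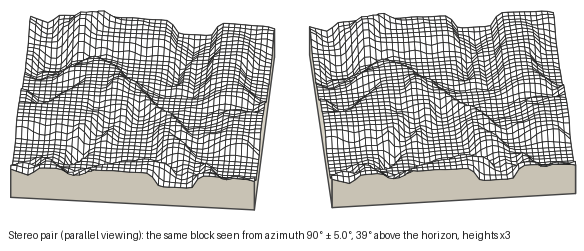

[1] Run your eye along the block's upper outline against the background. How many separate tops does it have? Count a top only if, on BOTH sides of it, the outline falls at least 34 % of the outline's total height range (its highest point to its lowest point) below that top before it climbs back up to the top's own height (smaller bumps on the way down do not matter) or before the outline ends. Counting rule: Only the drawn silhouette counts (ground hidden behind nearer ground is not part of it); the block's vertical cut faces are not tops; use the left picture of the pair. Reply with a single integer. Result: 0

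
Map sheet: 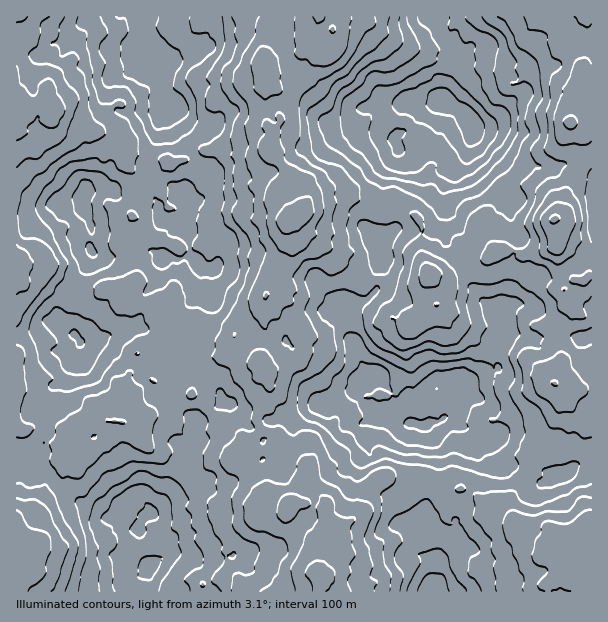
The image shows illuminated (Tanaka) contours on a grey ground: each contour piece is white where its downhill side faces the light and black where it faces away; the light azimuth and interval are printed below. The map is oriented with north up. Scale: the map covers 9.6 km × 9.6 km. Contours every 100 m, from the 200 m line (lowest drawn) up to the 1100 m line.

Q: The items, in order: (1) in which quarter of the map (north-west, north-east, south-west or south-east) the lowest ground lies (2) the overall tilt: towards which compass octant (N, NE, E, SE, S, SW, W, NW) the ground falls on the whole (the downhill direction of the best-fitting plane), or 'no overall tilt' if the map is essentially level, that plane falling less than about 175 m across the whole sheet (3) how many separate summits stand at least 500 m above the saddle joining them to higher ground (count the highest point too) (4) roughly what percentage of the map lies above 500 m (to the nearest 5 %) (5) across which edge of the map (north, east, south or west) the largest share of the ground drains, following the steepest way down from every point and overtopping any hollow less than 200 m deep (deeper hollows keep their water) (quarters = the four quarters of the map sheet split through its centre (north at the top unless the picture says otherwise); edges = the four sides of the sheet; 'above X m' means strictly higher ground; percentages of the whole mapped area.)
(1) Look to the north-east quarter for the lowest ground.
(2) No overall tilt - high and low ground are spread across the sheet.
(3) There is 1 summit with 500 m or more of prominence.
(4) Ground above 500 m makes up about 80 % of the sheet.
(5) The largest share of the runoff leaves by the northern edge.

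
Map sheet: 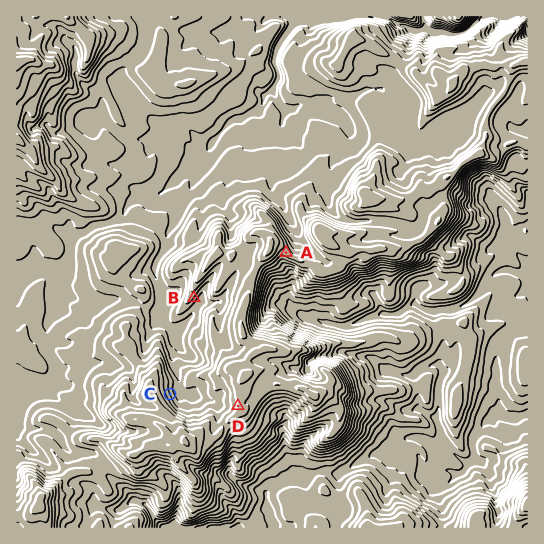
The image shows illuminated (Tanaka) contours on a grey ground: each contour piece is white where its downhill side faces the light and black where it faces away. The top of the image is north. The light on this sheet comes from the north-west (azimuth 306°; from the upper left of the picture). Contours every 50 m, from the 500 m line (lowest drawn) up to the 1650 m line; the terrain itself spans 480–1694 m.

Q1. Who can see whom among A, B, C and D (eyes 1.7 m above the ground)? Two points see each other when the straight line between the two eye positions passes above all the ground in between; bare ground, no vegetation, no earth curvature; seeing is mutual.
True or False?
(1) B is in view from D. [False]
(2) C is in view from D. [True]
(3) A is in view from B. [False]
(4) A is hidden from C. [True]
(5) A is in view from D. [False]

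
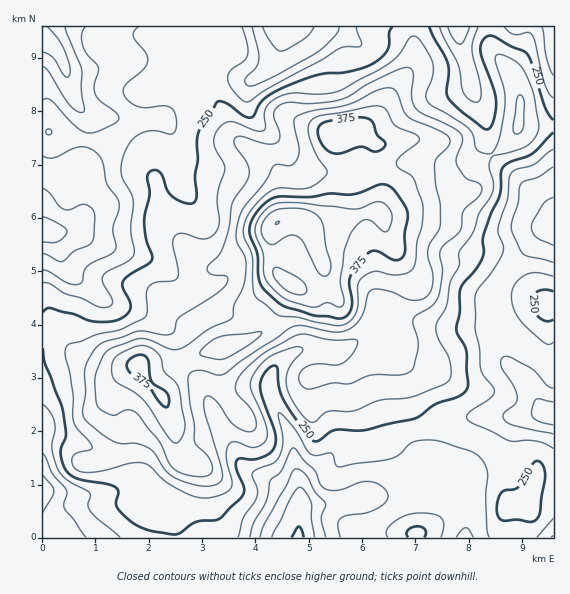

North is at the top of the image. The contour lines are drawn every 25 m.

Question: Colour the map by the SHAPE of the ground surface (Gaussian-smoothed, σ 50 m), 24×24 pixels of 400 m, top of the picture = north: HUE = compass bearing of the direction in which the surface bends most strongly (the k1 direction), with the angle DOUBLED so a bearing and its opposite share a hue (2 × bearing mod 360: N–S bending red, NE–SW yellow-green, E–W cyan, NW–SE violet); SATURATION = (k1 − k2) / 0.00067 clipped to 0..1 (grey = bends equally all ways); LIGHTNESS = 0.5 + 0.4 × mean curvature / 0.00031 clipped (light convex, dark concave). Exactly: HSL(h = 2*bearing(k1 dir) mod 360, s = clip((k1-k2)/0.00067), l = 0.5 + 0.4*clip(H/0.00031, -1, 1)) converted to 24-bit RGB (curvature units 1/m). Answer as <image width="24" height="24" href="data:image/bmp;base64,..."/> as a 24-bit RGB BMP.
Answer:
<image width="24" height="24" href="data:image/bmp;base64,Qk32BgAAAAAAADYAAAAoAAAAGAAAABgAAAABABgAAAAAAMAGAAATCwAAEwsAAAAAAAAAAAAAxXquYmOLkYp3fmpukKR1fJOKn5V9X2V9oLiCtpVnalRKOmiOHxx/lcelscTSXmXSg5/e4Nzu1pjcQDCcPEGm2JR3n6BZyVqm1GqannO6c3mxgIK4nLa+fm2mrVFrmHRMm6pLs6J4dYipMFxwDDJWjcgOaYMrfXFOXIlBhJI8oFFGq0miMEKB39q9v5rcTonDWR4Mx5cCSKUUPaUpcYFFbhksn1wekdFknPbSSYHYqyVldS+vFQ+D4d/BVY5xS3tHcJFZcIRjeHxsfWpsSlF6oMlhqktq3Vt/HibK2vHvl4bhs1yOaktuVyuq1fbt1/L0zy1uVwMimcVKAA6RGuAcTcZHtnGmgHGZYaJeVnxhcmJXe2tVUW5pjdCARXOb062PE4XKyHYegTAltLxuVUuWO6qmpP9fa5I3mAttvV121vPeEgAz8umJO4Z0dY9Ve6GAon2Fglh9X4qef6i7esnSd7zBbazJoprEIy5My4KklcC4hriIWTF9i9NxyvC9QCx+hSyf2PPfUsnpLQAz1vbAe1GTeZl3Y4NliGxmb55zUZdrY49EdJY4aW4oVIQZR1EQQE2MRpd+2JSHolhfSjd4yfbOwcV9PRxRTL5TqupxLQAzjTbgwtKUc2KWnJuSem6Lh3V5nY9wfG5fZahtZ5+0hKXCWVK/rR1uVHOTTmeLlcONzli0neOxQs1gvBo9VCRHuNhKnKYhAxIwhtXX0LLKdXa0p4Kojm2agY6lmJGylaa/hr+yT6SmnFRvfCBjjMt9Z22ZV7q8V5G7rcLr7N3ufmjflS/1zKDv4rDS1nCRH2NAADMNoaolk14voFhxpoiik32Ic6B4hKOYrI6YYVmKbD5ucmaLvsJzc7yZWqmWMsKKSnpi2cNNdg0eSVswSrBGz4vU5Inx+839ZCnGQzgUm5AUAIIBS5BhnZGDlayAeYRWipJTg0R9dliGgFB1ycprjrh/gaegRoqAQy0ki1YcrJdeeJGaYpGBmFdDl181hisdvQoveNnVl7zn0PrrFENpmXlOpXIpYqo9Y6aMTkSBbliKhmGp19fAotq3nTWUbxI7Yke0fL+virGZiF99gX5MQn5o0yW10h6K1fbxl8fxZed94Fc+ORlKcIRX2Mm3ic+mZ0NaPFRfUnSQdKS2sdG6u2g2hC6IfavMepnCtHOfl0ZLkk5elIq0UF6WDw497vnSbdlakixu2+qznS6INTWFpbtsUuBvxnC2nlHBVo+nM4ttRLeNjaeArDurbaCdgFNCY0cwh1c4pKZhd7aNVpCk0i3EORNP3/96UXI7s9A3p8ZXrlieWzONu+e2eq5bZ0EyY3w5U7WRfKa8OZSHiIlSTT4UUHghVo16cGiknIGnjreOg62VUkNvPCteUkry9tXbfE7kwPjZeTmqmGuZWlOovNCOhmSZemq2pJvAVaphUYA+U0BMeGNTdX6zeaKxR4JtTF1Hialen797gGNhbjh0TKqqFa6LpeaVu8H26nXvtFzTkmjQr57UwqKupW+saGuVukuNyJFeUZ58QlqLX215bqh5Z2iYcleXgWCdcrx1l693Xk16X2CQY517RnRJZLAUgn8YTDgapYg0Yl4/m6dCtWthoW1rf2R9Um2S58nMmmDEUSBJWYBOoLZcVmdcVXB0a6GknbCYoKONVEGCj2JhfWhQc4hRbsqBj0+Wkj9XsY4kTXM7oL1CWHAwnIhIkXRKO41Zu1pR2gA4ZIhDQZJrtcapWYvDYoHAYp2rkaONooKDXzx+inSolJfDtvHtgSC/hitJozyh7OjaYZa5dsKwno7XeHvSsbXmjKbjFU+X/lTW38bPP1K5wde0NUe6gyo5e2EzjJIsdmQ3VYR3VJd9htV9hRudsAmCi9rPd9j+1t7158X5zJPbSpxhS8Cbqa5psWJyUQ9uszSZ8uzGMljWuuCHOgREt214eI60m6u9bYOjYIODapRXcuJfDR5chL7g4r7MLZEvTVoriD891W520JSAV2IyYHIpcG86RhdMX45E9PvQGFWWt9heLglJo7h8g6GRk32On3WSbWWRob6GsqIwIDURA0cTtos903CefopIK39QtW+l65CrwXKef6OKL1OQSxZbf9d63ve3Ihloqgl2jyNtm8RtXIhQe3ZbjYtjcH19paiCwXKxqtXIH3CWH1wnTYI00XuXd6BVKkAfrHcz2bCSoMezMQB5fE3Vx/bY3KCQPht7eRZQh9fHqLG9jHq3fnq1kpq3eI6whKWfm4ClyNadNx5qh3drQGxOaHw2sS40XKm4S7Ss1N+Ykr5hCAAz0emVksM9vkw4fB7V"/>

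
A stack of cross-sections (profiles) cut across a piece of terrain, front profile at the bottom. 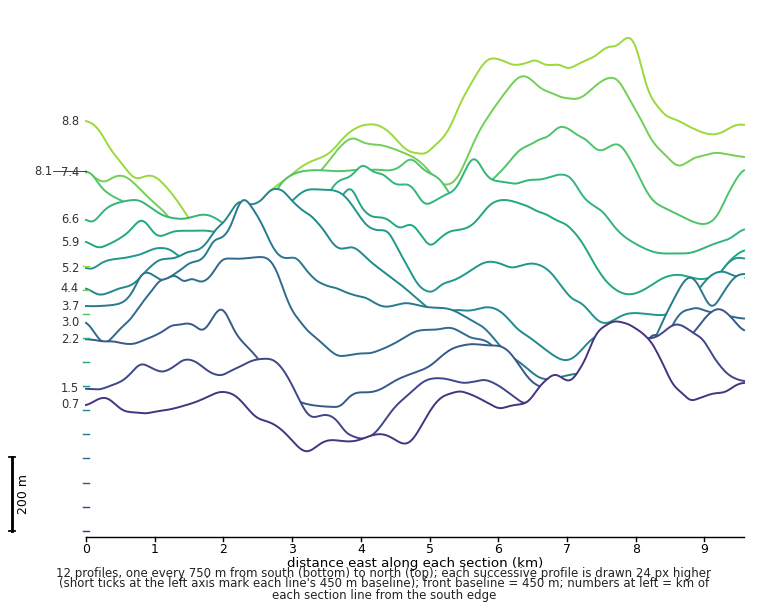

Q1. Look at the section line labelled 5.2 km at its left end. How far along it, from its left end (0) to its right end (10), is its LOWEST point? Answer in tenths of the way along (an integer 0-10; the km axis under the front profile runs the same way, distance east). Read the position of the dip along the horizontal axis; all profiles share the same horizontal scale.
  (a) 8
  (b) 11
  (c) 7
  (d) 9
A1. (a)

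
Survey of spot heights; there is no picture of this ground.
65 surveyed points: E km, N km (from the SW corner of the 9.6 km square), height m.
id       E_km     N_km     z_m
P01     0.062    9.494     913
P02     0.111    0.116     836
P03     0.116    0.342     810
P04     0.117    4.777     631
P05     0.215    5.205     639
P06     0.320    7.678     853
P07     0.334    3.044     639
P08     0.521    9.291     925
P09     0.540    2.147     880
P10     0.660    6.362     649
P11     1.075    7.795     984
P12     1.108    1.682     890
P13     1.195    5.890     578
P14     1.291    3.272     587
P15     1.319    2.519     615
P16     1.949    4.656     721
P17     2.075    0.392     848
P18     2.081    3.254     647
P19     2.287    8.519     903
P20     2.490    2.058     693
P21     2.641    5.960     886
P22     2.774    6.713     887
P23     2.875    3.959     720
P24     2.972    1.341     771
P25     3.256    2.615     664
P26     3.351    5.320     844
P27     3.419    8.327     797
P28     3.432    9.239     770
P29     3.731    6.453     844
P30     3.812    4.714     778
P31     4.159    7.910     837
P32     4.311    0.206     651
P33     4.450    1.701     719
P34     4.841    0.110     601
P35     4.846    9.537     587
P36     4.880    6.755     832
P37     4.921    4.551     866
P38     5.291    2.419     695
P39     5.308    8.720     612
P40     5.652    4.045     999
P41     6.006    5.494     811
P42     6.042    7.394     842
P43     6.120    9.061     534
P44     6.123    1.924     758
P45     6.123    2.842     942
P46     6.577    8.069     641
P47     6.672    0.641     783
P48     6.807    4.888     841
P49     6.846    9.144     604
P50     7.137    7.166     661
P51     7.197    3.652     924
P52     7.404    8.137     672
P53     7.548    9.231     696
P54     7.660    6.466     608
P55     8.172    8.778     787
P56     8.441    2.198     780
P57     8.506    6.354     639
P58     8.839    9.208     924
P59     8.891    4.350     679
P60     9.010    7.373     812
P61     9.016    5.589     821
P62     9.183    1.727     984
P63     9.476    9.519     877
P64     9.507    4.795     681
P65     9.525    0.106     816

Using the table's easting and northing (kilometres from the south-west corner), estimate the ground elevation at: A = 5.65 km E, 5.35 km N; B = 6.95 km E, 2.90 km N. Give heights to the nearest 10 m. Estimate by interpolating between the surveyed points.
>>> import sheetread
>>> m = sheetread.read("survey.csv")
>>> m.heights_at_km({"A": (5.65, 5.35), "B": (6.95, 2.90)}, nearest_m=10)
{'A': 870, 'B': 950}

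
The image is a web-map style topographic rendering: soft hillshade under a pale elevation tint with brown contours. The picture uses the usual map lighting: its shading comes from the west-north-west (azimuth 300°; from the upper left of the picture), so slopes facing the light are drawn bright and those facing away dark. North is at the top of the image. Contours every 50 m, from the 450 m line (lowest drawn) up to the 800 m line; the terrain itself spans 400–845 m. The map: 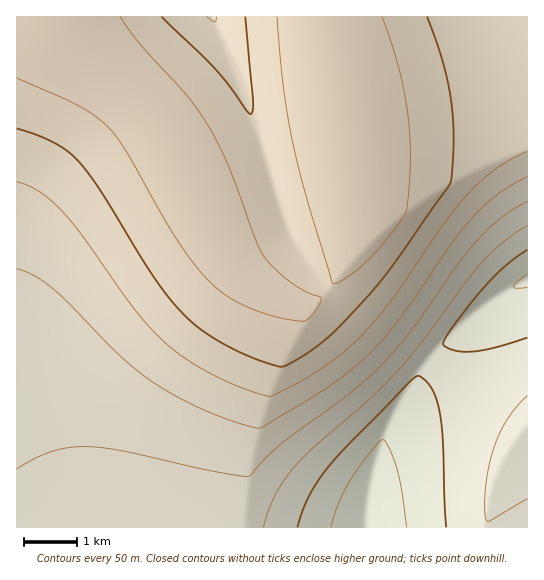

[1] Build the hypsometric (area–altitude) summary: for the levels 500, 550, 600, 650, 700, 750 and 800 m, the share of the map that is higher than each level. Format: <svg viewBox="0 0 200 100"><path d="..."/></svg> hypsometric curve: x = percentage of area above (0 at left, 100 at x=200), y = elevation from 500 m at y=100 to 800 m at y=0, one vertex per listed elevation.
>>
<svg viewBox="0 0 200 100"><path d="M185 100l-15-17-22-16-24-17-16-17-28-16-37-17"/></svg>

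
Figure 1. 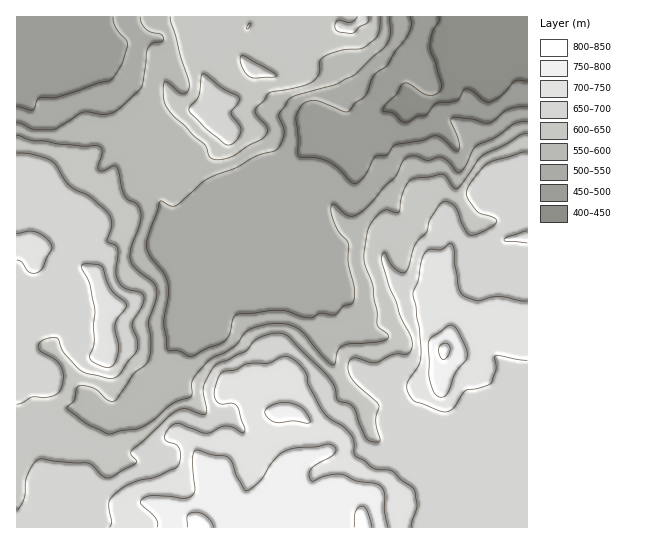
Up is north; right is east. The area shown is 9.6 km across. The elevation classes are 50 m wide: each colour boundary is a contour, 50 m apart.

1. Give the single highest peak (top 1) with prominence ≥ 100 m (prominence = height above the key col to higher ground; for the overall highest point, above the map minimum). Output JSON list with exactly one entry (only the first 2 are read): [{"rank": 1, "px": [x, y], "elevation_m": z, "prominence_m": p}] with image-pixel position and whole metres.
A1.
[{"rank": 1, "px": [445, 350], "elevation_m": 808, "prominence_m": 153}]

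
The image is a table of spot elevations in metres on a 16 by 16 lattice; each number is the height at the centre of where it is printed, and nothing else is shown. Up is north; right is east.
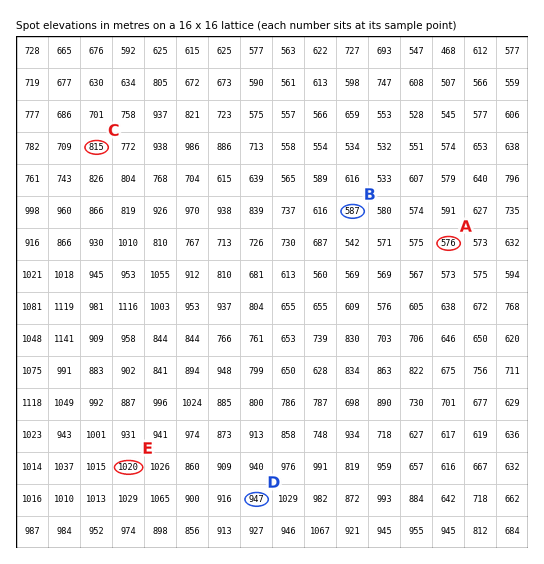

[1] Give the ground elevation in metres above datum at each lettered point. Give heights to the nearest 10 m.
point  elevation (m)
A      580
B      590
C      820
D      950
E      1020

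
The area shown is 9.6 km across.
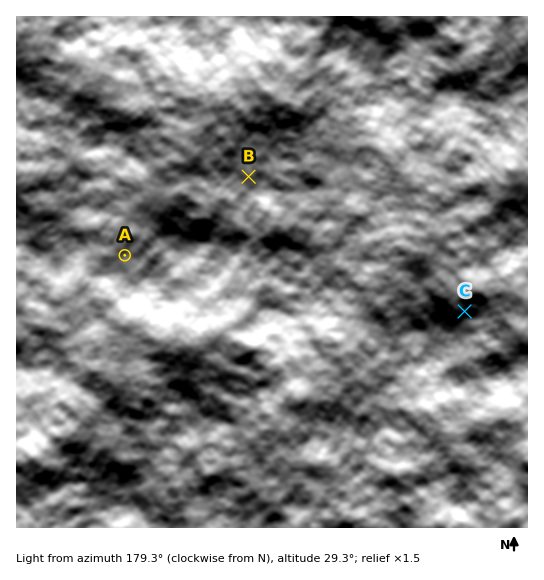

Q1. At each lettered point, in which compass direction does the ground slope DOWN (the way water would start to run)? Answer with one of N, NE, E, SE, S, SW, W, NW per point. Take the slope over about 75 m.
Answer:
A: NW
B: NW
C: N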